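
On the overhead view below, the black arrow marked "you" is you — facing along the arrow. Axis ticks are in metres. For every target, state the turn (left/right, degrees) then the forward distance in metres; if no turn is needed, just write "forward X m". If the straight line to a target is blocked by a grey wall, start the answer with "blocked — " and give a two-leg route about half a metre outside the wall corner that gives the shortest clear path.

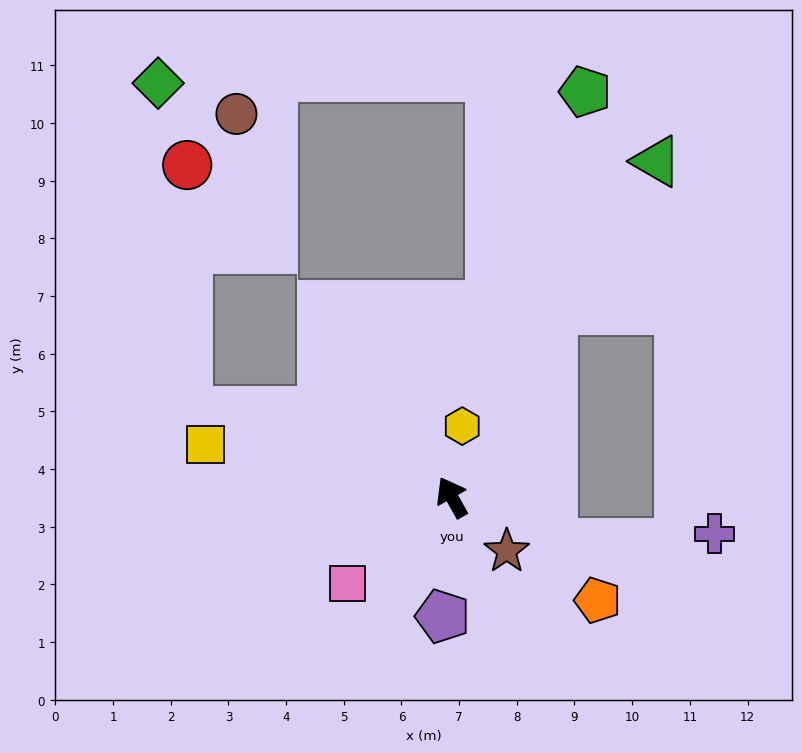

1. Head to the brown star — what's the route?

turn right 164°, forward 1.3 m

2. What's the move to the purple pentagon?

turn left 146°, forward 2.1 m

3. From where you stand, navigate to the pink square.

turn left 101°, forward 2.3 m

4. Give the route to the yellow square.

turn left 49°, forward 4.4 m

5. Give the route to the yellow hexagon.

turn right 38°, forward 1.2 m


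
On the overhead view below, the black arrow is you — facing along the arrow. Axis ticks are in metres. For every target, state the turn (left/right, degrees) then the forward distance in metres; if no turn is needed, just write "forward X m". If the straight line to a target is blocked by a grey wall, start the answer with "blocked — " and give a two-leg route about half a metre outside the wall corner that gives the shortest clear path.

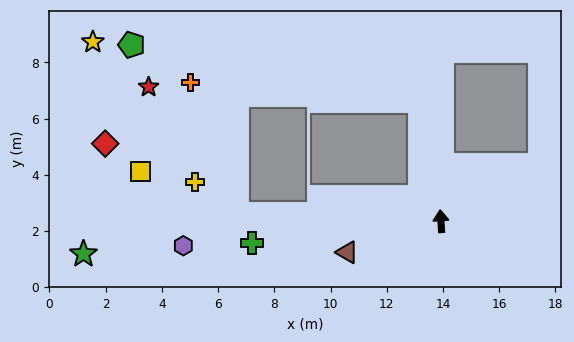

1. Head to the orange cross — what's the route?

blocked — turn left 84°, forward 7.2 m, then turn right 68°, forward 5.0 m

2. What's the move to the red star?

blocked — turn left 84°, forward 7.2 m, then turn right 53°, forward 5.5 m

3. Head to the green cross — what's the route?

turn left 93°, forward 6.8 m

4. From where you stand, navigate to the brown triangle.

turn left 105°, forward 3.5 m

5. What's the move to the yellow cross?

blocked — turn left 84°, forward 7.2 m, then turn right 34°, forward 1.9 m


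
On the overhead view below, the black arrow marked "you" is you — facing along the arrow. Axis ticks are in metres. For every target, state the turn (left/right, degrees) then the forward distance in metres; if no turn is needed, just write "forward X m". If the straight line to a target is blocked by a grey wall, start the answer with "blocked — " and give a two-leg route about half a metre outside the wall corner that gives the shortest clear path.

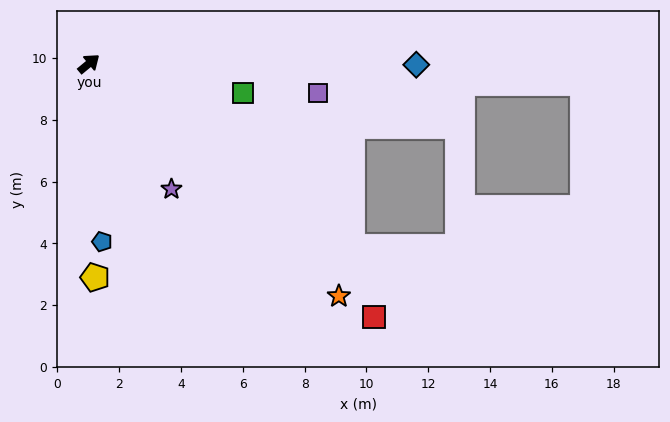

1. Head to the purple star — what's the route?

turn right 96°, forward 4.9 m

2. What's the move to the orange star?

turn right 83°, forward 11.1 m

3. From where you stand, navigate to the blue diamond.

turn right 40°, forward 10.6 m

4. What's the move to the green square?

turn right 50°, forward 5.1 m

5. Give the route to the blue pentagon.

turn right 125°, forward 5.8 m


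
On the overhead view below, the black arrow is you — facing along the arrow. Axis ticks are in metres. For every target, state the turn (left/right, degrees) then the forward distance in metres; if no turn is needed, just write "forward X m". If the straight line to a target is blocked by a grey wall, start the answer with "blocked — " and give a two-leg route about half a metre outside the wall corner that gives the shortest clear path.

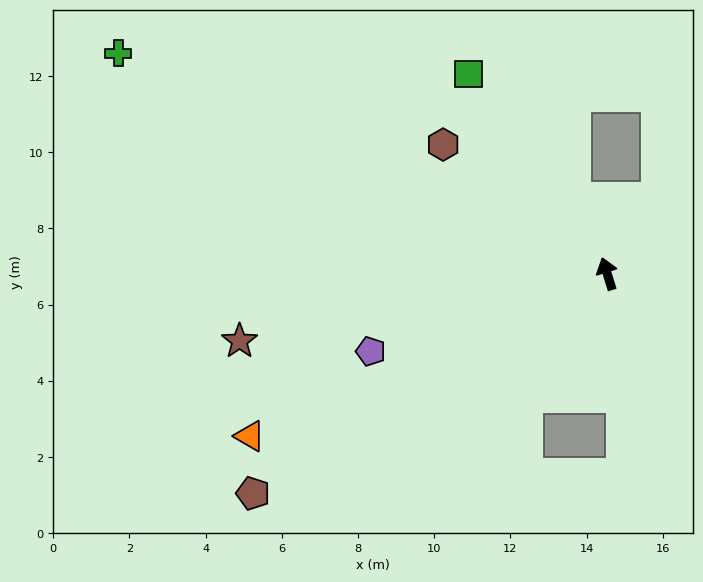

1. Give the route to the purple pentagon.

turn left 91°, forward 6.5 m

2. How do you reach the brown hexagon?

turn left 34°, forward 5.5 m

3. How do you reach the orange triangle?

turn left 97°, forward 10.3 m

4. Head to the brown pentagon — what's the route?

turn left 105°, forward 10.9 m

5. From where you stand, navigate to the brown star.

turn left 83°, forward 9.8 m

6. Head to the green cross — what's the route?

turn left 48°, forward 14.1 m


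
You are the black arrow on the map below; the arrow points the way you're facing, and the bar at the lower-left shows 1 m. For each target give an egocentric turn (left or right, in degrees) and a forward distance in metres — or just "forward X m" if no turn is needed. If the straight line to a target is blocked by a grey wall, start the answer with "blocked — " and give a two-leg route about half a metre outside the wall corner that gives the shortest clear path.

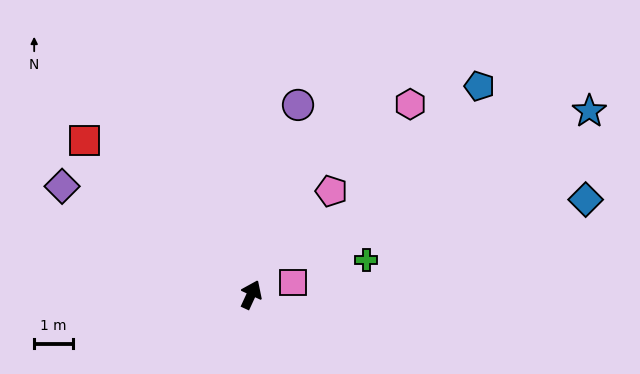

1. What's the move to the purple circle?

turn left 11°, forward 5.1 m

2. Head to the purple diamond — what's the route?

turn left 85°, forward 5.6 m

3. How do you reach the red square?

turn left 72°, forward 5.9 m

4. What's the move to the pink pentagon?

turn right 13°, forward 3.4 m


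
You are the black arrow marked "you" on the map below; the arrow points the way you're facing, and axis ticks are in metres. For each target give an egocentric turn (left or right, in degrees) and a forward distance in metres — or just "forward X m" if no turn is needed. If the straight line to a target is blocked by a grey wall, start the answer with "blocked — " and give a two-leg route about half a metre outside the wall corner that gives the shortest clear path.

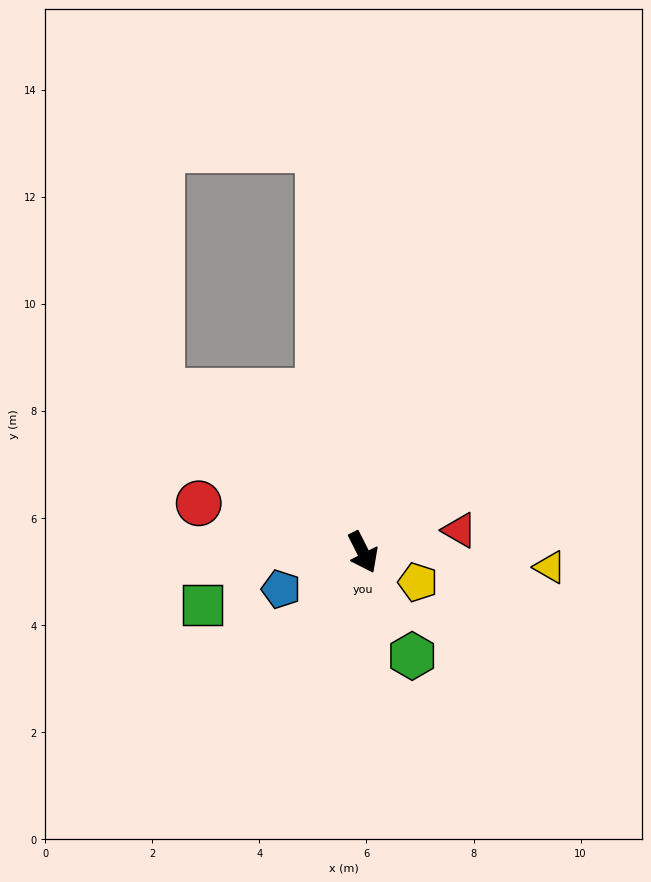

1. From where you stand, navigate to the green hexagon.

forward 2.1 m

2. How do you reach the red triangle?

turn left 76°, forward 1.8 m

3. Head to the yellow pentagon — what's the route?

turn left 35°, forward 1.2 m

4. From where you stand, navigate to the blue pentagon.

turn right 93°, forward 1.7 m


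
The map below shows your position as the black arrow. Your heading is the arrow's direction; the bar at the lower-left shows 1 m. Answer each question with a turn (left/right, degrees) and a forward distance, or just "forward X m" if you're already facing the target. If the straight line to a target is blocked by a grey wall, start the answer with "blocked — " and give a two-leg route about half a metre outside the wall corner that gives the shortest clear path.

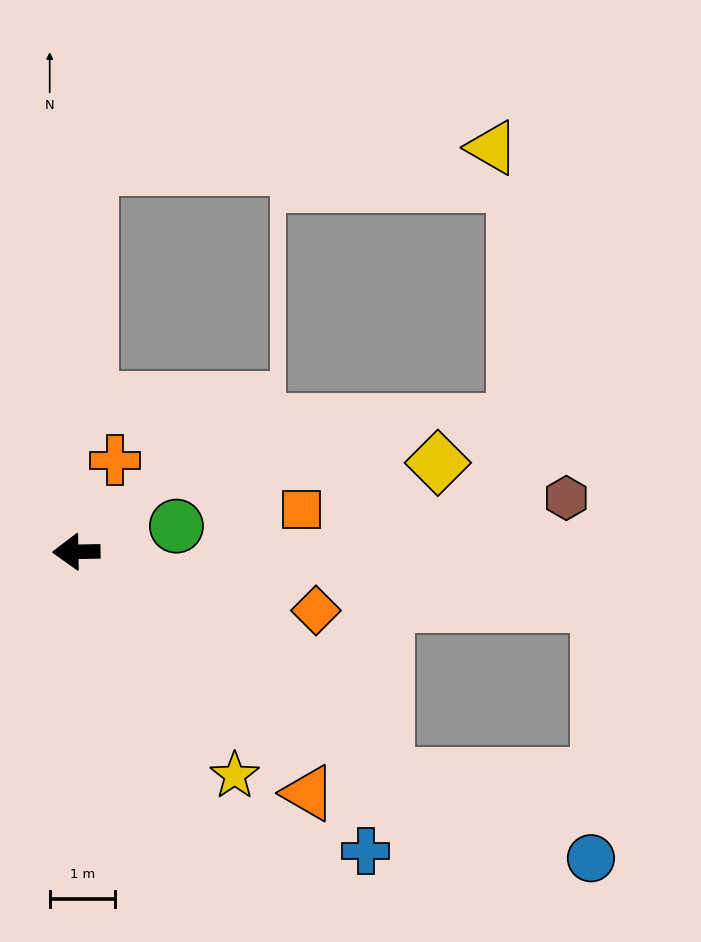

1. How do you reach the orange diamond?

turn left 165°, forward 3.8 m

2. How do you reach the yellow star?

turn left 124°, forward 4.2 m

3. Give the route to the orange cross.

turn right 114°, forward 1.5 m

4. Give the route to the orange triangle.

turn left 133°, forward 5.1 m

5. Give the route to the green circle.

turn right 167°, forward 1.6 m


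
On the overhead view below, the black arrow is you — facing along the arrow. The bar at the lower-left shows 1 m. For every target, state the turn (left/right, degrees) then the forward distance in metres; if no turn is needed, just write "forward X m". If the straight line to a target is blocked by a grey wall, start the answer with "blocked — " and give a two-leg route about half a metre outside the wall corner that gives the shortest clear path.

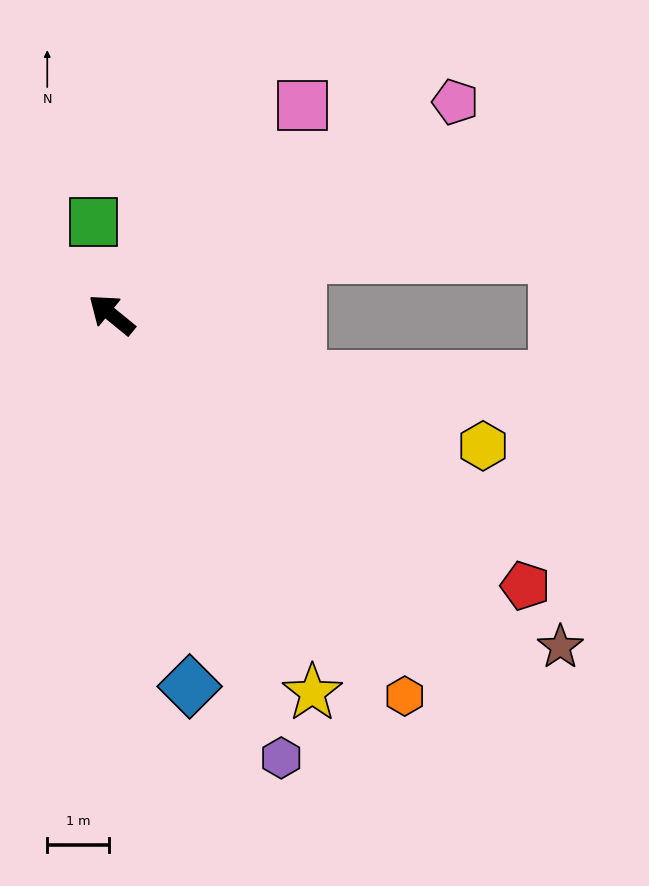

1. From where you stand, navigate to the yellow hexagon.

turn right 160°, forward 6.4 m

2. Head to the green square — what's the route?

turn right 40°, forward 1.5 m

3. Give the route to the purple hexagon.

turn left 150°, forward 7.7 m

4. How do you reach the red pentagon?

turn right 174°, forward 8.0 m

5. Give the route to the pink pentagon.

turn right 109°, forward 6.6 m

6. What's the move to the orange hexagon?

turn left 167°, forward 7.8 m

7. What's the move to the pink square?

turn right 93°, forward 4.6 m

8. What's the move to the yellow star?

turn left 157°, forward 6.9 m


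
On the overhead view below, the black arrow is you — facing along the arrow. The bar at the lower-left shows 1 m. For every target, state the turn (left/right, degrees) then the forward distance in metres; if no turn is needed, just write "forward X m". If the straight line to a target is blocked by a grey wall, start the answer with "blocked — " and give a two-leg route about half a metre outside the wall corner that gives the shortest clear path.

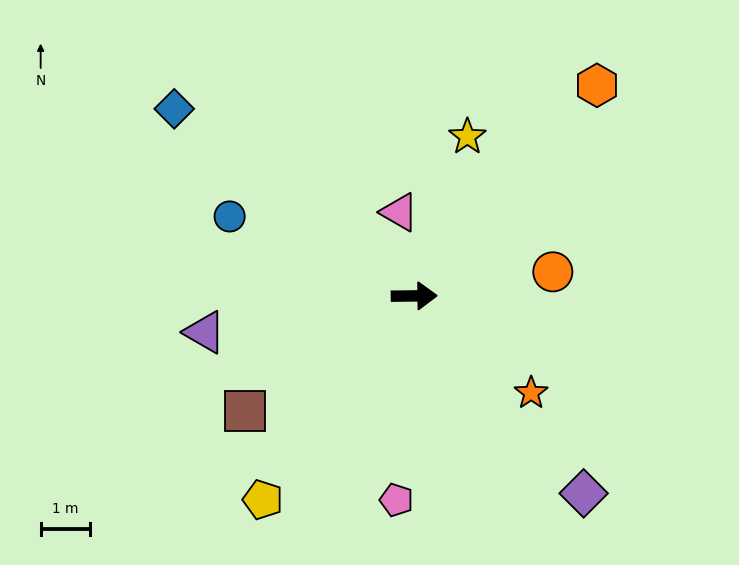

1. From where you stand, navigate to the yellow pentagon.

turn right 127°, forward 5.1 m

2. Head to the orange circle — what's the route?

turn left 9°, forward 2.8 m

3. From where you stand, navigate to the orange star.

turn right 40°, forward 3.1 m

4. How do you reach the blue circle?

turn left 156°, forward 4.1 m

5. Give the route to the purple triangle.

turn right 171°, forward 4.3 m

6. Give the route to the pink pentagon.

turn right 96°, forward 4.1 m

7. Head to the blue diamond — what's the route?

turn left 141°, forward 6.1 m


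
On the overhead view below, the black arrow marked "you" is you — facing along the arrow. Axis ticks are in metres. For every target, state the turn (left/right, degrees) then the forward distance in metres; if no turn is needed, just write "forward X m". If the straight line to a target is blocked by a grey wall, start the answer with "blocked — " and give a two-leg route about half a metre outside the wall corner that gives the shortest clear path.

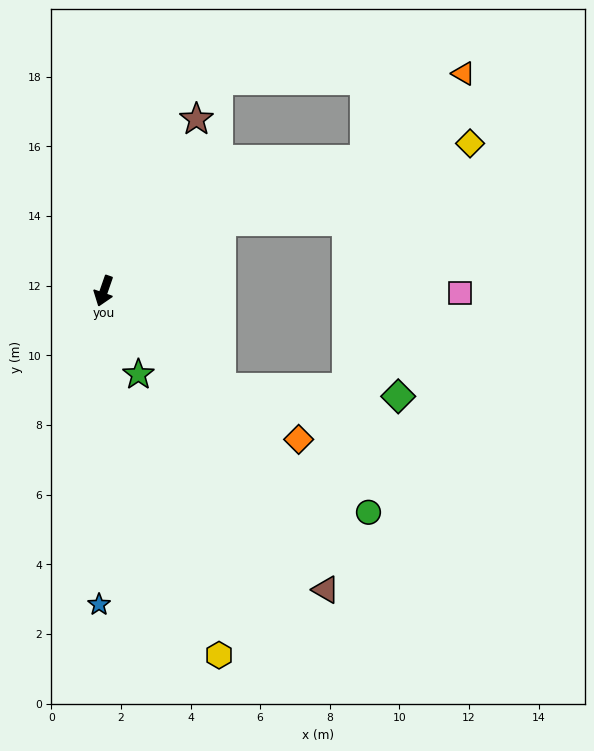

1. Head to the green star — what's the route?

turn left 42°, forward 2.6 m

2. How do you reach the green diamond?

blocked — turn left 70°, forward 4.4 m, then turn left 36°, forward 5.1 m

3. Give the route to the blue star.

turn left 18°, forward 9.0 m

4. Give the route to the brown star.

turn left 171°, forward 5.6 m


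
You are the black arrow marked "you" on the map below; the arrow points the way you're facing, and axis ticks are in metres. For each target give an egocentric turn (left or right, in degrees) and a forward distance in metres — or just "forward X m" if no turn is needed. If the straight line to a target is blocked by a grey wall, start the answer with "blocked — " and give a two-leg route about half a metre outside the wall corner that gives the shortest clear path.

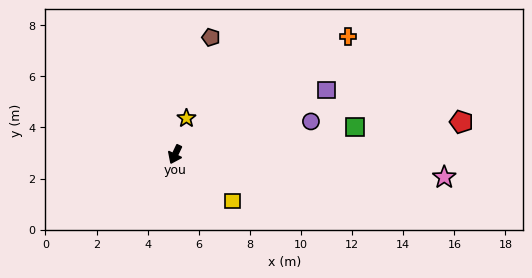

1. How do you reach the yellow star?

turn right 172°, forward 1.5 m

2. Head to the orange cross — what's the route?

turn left 150°, forward 8.2 m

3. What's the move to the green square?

turn left 124°, forward 7.1 m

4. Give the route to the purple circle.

turn left 129°, forward 5.5 m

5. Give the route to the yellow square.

turn left 76°, forward 2.9 m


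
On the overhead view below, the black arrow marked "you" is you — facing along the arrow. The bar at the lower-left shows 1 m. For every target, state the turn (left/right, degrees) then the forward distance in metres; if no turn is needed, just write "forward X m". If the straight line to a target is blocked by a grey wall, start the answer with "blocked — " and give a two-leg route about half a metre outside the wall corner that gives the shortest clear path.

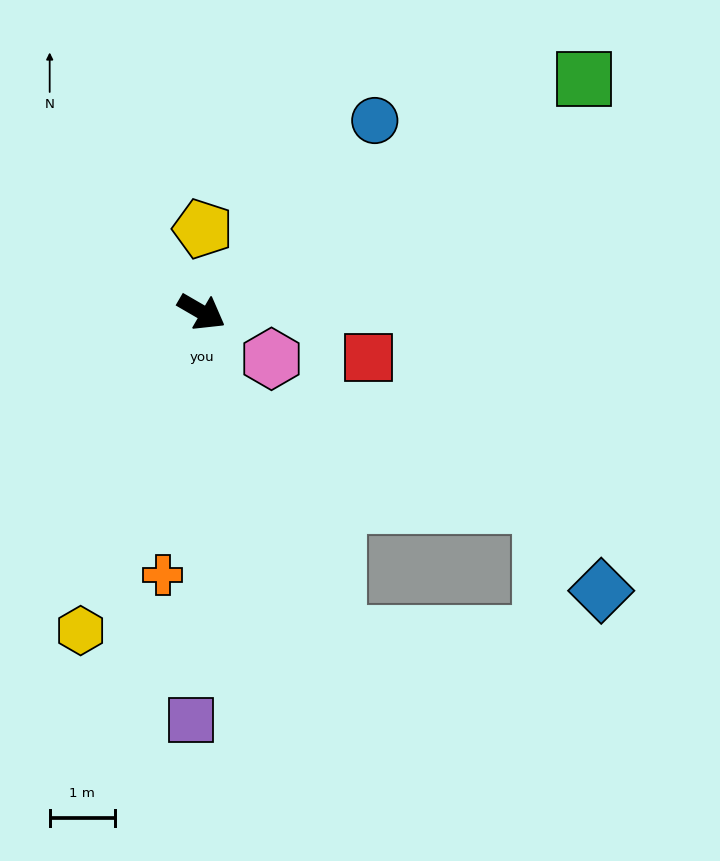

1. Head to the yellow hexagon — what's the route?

turn right 81°, forward 5.2 m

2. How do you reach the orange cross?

turn right 68°, forward 4.1 m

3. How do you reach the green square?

turn left 61°, forward 6.9 m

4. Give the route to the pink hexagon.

turn right 4°, forward 1.3 m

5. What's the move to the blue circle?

turn left 78°, forward 4.0 m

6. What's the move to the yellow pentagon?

turn left 119°, forward 1.3 m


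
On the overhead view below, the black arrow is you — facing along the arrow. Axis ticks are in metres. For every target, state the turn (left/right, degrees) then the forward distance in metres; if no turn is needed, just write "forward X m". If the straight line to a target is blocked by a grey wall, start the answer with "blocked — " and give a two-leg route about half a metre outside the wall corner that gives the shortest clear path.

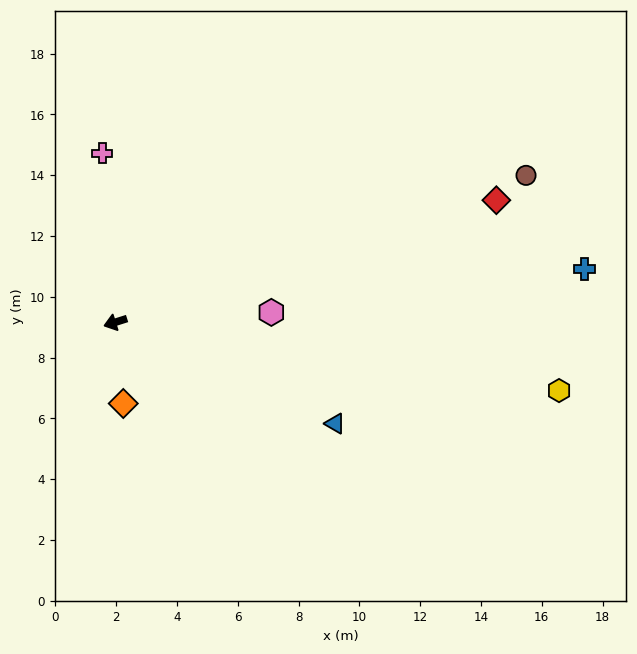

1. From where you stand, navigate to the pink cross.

turn right 103°, forward 5.6 m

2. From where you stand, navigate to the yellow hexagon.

turn left 154°, forward 14.8 m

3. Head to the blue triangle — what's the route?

turn left 138°, forward 8.0 m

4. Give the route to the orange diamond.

turn left 78°, forward 2.7 m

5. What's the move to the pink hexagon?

turn left 166°, forward 5.1 m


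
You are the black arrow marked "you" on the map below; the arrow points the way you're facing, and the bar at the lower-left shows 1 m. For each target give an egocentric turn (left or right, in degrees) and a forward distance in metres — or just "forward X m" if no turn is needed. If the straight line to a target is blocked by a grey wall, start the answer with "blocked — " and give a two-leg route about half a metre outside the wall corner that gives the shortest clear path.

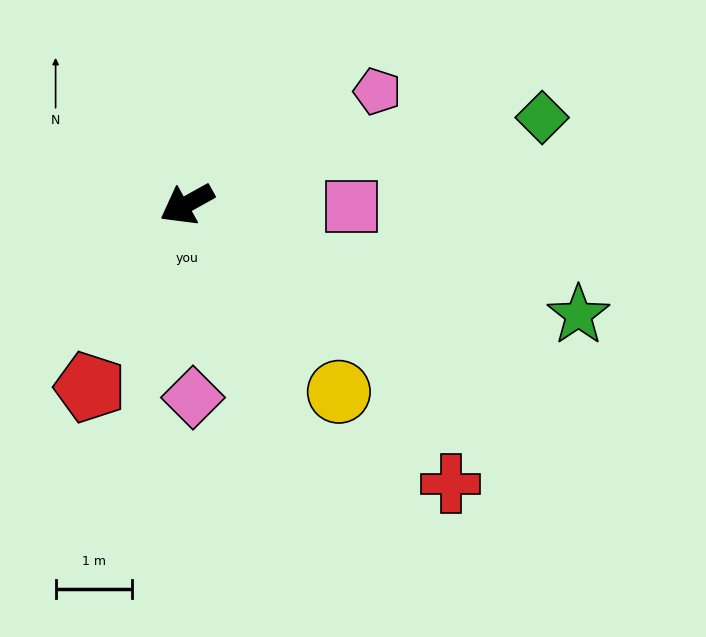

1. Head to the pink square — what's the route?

turn left 150°, forward 2.2 m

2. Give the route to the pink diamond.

turn left 63°, forward 2.5 m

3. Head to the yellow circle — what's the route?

turn left 100°, forward 3.2 m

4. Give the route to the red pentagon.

turn left 33°, forward 2.7 m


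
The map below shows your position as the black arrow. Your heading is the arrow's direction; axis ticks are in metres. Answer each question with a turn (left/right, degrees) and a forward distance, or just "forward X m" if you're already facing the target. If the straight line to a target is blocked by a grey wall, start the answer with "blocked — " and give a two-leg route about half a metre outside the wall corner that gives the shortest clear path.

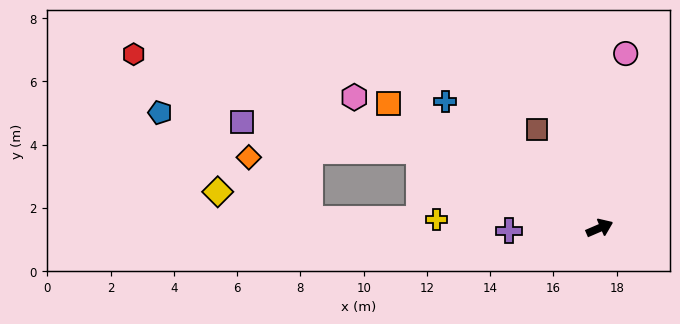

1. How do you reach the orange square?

turn left 126°, forward 7.7 m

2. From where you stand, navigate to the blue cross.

turn left 117°, forward 6.3 m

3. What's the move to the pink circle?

turn left 58°, forward 5.6 m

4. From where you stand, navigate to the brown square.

turn left 99°, forward 3.7 m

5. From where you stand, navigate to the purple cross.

turn left 158°, forward 2.9 m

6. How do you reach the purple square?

blocked — turn left 133°, forward 6.2 m, then turn left 14°, forward 5.7 m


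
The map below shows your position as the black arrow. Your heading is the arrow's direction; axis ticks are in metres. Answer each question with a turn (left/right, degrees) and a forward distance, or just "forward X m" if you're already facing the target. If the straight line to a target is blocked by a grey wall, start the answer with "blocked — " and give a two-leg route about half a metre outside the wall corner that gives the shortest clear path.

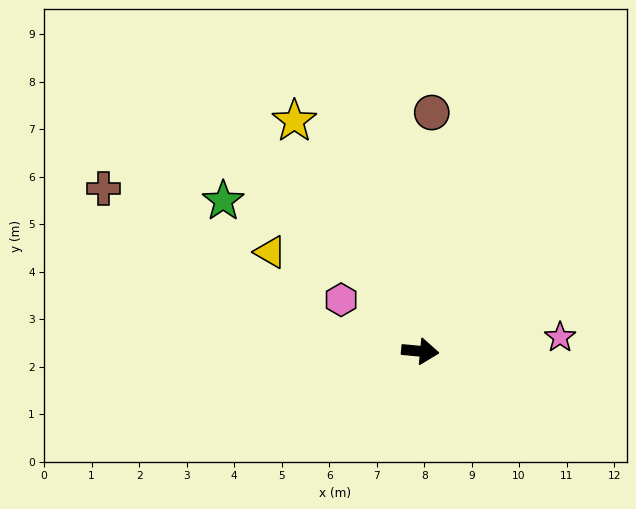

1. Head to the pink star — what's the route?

turn left 11°, forward 3.0 m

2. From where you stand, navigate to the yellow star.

turn left 124°, forward 5.5 m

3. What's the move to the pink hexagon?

turn left 152°, forward 2.0 m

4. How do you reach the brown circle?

turn left 93°, forward 5.0 m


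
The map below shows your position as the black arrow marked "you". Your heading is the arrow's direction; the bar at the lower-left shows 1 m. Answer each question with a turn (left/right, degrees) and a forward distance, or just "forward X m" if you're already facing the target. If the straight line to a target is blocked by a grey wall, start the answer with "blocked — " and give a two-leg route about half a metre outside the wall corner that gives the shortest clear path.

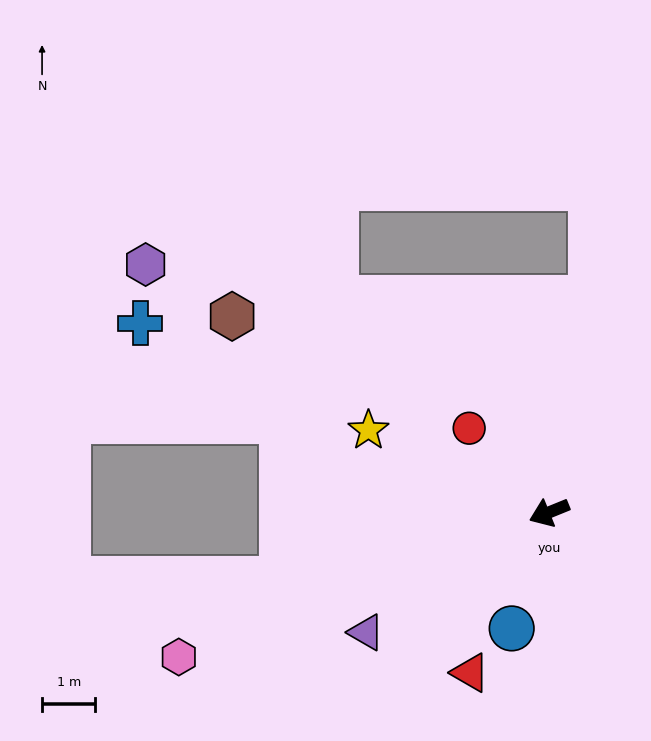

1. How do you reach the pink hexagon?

forward 7.5 m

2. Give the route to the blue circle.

turn left 50°, forward 2.3 m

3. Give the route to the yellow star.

turn right 47°, forward 3.7 m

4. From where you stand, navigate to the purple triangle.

turn left 11°, forward 4.1 m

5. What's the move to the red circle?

turn right 69°, forward 2.2 m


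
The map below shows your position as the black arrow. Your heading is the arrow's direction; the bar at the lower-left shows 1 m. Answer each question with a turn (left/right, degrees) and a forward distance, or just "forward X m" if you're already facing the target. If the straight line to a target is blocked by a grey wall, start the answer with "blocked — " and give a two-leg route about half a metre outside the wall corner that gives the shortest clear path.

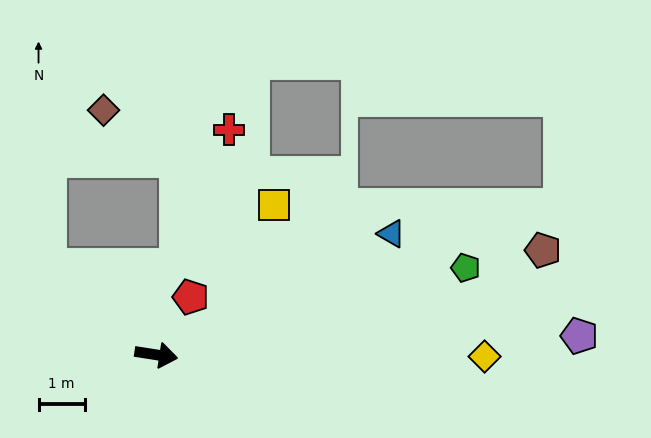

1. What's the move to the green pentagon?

turn left 25°, forward 7.0 m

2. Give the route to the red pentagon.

turn left 68°, forward 1.5 m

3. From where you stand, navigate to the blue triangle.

turn left 36°, forward 5.8 m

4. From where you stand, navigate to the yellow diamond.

turn left 9°, forward 7.1 m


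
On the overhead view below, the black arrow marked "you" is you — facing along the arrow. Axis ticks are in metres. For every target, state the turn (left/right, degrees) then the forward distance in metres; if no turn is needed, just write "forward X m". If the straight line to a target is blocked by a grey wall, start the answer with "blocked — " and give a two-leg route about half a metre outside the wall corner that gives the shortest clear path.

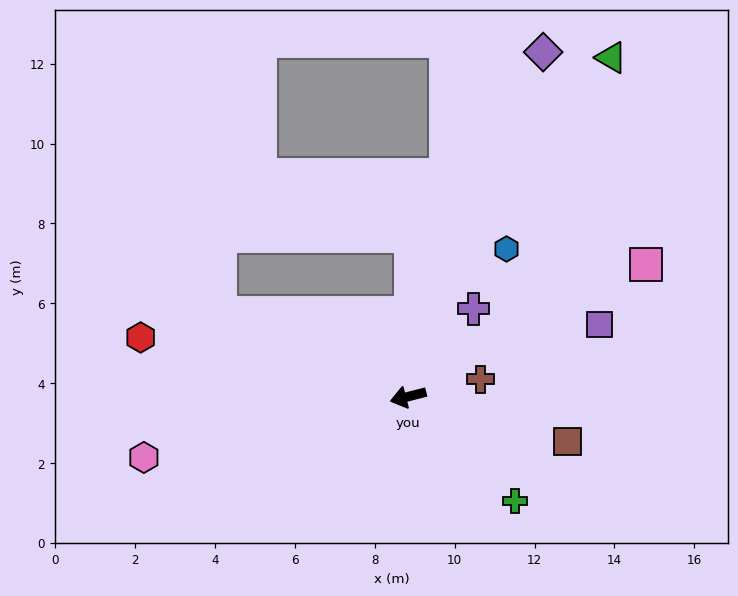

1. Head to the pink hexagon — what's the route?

forward 6.8 m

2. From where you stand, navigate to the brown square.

turn left 150°, forward 4.1 m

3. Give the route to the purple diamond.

turn right 126°, forward 9.3 m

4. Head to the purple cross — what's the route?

turn right 141°, forward 2.7 m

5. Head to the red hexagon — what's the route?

turn right 27°, forward 6.9 m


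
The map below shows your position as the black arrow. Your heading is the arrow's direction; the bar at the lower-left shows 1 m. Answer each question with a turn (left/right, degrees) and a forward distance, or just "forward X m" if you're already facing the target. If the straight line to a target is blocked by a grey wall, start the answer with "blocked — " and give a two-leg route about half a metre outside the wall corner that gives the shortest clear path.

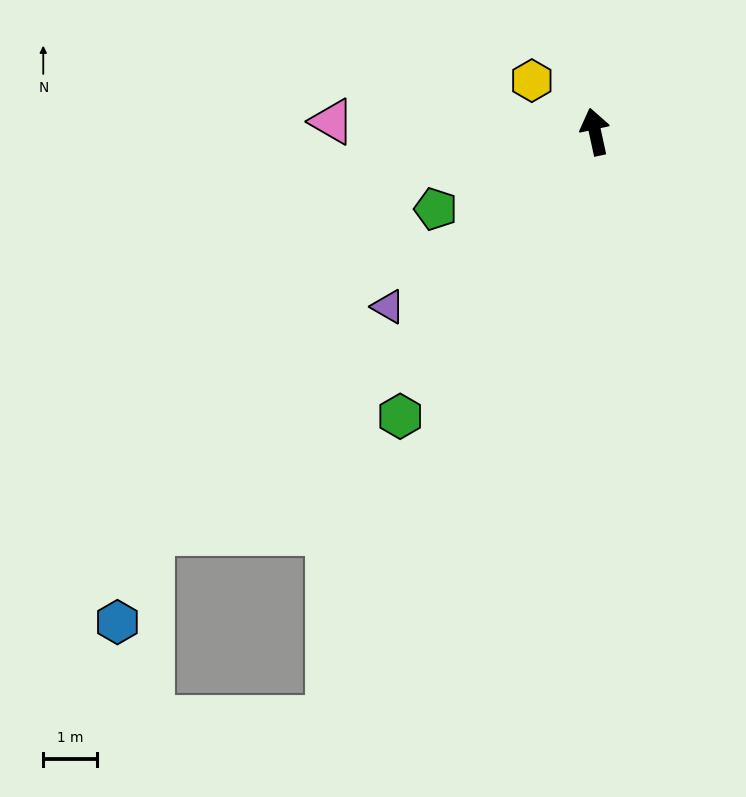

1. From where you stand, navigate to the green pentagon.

turn left 104°, forward 3.3 m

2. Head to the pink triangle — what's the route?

turn left 76°, forward 4.9 m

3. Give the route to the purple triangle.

turn left 118°, forward 5.0 m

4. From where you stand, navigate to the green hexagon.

turn left 133°, forward 6.4 m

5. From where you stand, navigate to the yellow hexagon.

turn left 39°, forward 1.5 m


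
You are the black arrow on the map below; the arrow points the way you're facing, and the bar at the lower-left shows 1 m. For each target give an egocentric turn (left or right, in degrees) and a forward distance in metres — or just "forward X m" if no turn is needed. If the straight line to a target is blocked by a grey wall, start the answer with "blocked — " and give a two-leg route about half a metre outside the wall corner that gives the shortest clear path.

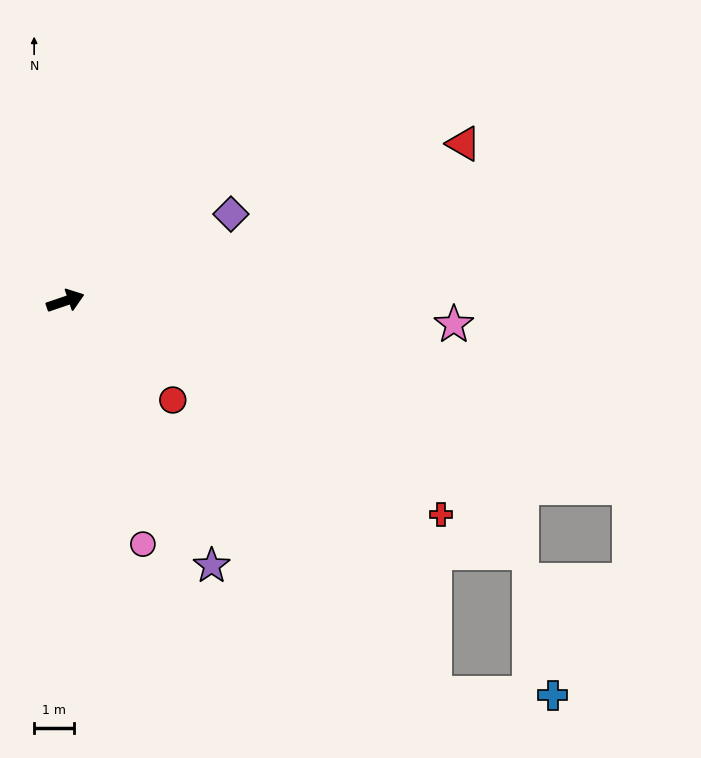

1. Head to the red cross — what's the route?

turn right 48°, forward 10.7 m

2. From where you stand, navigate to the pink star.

turn right 22°, forward 9.7 m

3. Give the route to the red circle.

turn right 61°, forward 3.6 m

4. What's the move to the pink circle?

turn right 91°, forward 6.3 m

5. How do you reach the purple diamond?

turn left 9°, forward 4.6 m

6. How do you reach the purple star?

turn right 80°, forward 7.5 m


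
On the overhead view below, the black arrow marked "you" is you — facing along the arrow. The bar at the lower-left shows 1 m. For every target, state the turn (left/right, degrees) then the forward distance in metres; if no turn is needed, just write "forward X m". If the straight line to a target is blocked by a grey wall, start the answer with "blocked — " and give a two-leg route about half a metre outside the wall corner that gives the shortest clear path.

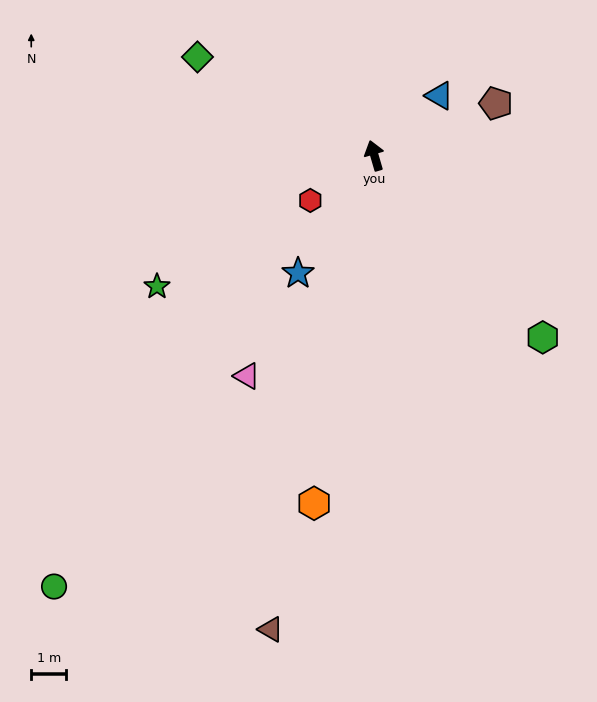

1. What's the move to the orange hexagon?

turn left 154°, forward 10.0 m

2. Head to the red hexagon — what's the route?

turn left 109°, forward 2.2 m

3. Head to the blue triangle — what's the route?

turn right 64°, forward 2.5 m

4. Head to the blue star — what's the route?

turn left 131°, forward 4.0 m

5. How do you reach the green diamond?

turn left 45°, forward 5.7 m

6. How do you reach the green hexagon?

turn right 153°, forward 7.0 m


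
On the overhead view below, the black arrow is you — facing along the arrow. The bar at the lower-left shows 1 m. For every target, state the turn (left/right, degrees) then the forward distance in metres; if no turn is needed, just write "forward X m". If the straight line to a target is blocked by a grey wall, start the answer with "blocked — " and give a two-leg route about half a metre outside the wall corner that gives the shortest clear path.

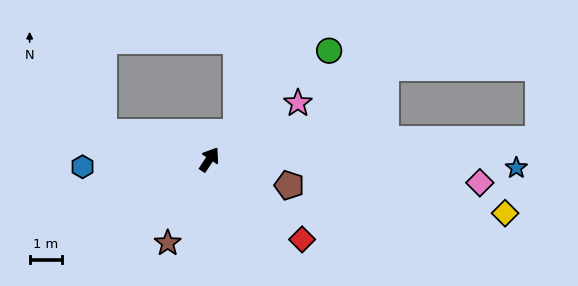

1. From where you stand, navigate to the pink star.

turn right 24°, forward 3.3 m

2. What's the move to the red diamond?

turn right 97°, forward 3.8 m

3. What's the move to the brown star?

turn right 173°, forward 2.9 m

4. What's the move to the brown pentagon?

turn right 74°, forward 2.6 m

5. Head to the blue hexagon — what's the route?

turn left 127°, forward 4.0 m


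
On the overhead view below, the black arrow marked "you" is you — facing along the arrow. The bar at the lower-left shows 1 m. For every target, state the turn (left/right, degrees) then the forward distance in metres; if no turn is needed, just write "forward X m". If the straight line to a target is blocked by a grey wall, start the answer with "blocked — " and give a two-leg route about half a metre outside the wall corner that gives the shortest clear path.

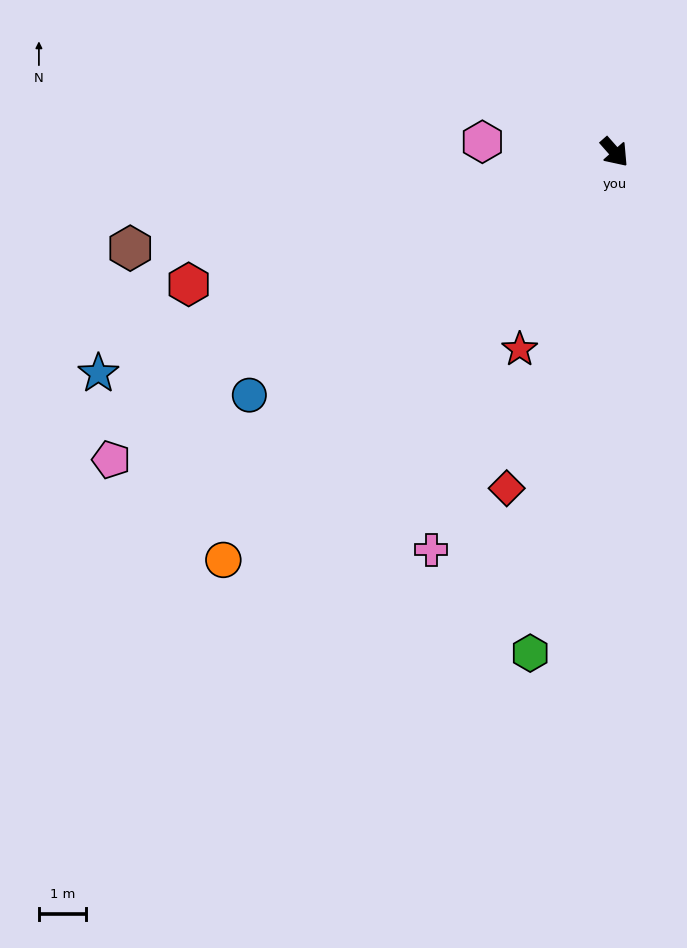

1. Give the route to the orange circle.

turn right 85°, forward 11.9 m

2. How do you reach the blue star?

turn right 108°, forward 11.8 m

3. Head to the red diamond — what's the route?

turn right 59°, forward 7.4 m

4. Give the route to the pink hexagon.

turn right 136°, forward 2.8 m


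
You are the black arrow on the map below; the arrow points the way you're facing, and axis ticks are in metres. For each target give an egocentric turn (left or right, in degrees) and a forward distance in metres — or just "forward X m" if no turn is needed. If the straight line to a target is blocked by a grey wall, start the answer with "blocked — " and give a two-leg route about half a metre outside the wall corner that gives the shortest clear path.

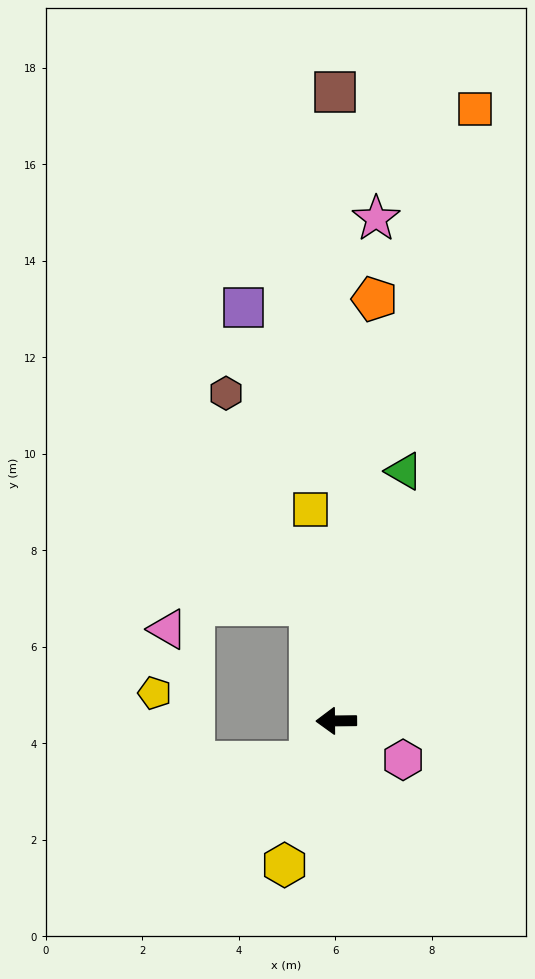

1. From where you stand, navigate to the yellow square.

turn right 84°, forward 4.4 m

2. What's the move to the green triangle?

turn right 106°, forward 5.4 m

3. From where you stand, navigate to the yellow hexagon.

turn left 70°, forward 3.2 m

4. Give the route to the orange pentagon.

turn right 96°, forward 8.8 m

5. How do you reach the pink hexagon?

turn left 149°, forward 1.6 m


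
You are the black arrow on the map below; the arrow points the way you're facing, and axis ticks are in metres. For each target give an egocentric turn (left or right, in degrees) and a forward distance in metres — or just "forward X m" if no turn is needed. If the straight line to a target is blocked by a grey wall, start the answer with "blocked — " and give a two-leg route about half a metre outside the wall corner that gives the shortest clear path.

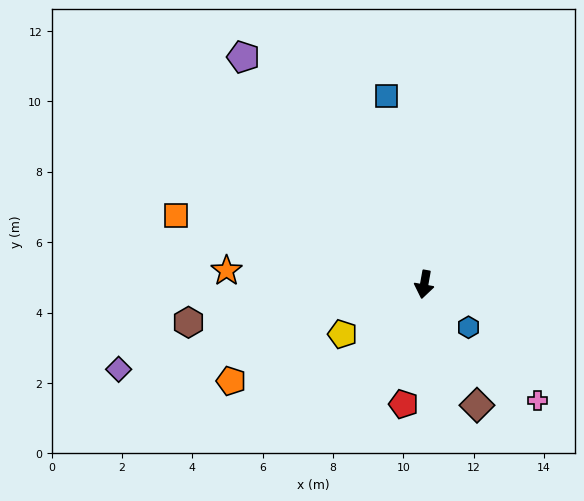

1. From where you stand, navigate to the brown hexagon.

turn right 71°, forward 6.8 m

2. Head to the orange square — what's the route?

turn right 95°, forward 7.3 m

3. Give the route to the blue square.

turn right 159°, forward 5.5 m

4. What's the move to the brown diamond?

turn left 34°, forward 3.7 m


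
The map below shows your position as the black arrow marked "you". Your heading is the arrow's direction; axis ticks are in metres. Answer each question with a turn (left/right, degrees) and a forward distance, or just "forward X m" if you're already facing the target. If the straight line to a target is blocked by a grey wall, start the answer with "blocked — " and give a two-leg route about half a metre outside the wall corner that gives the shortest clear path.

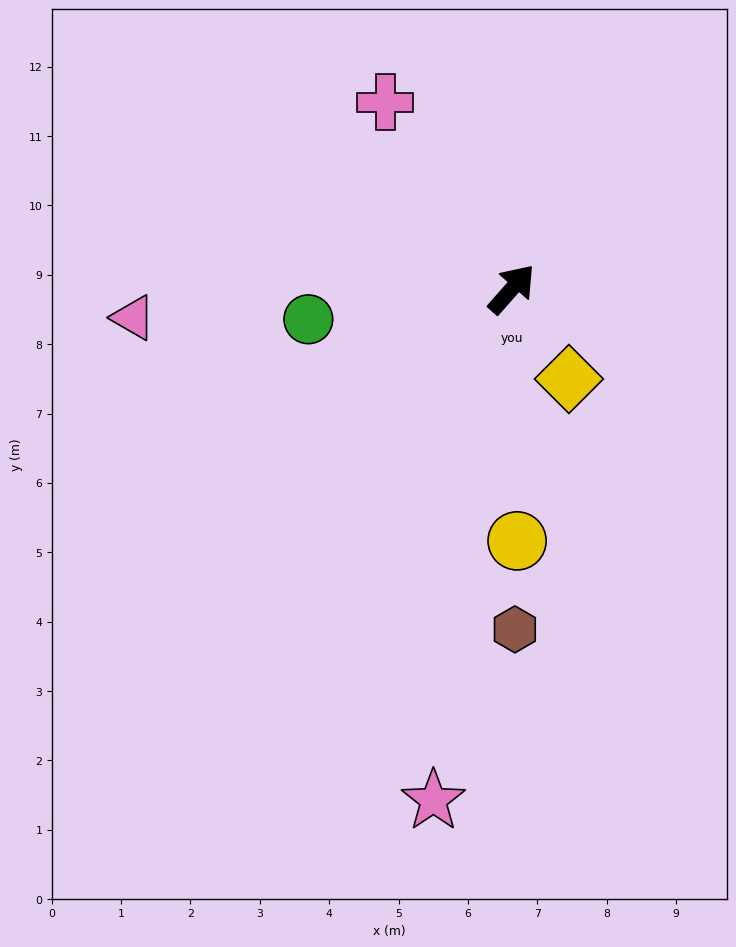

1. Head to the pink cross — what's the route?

turn left 76°, forward 3.3 m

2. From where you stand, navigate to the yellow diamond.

turn right 106°, forward 1.5 m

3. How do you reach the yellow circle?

turn right 137°, forward 3.6 m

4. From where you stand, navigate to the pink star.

turn right 147°, forward 7.5 m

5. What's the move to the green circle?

turn left 140°, forward 3.0 m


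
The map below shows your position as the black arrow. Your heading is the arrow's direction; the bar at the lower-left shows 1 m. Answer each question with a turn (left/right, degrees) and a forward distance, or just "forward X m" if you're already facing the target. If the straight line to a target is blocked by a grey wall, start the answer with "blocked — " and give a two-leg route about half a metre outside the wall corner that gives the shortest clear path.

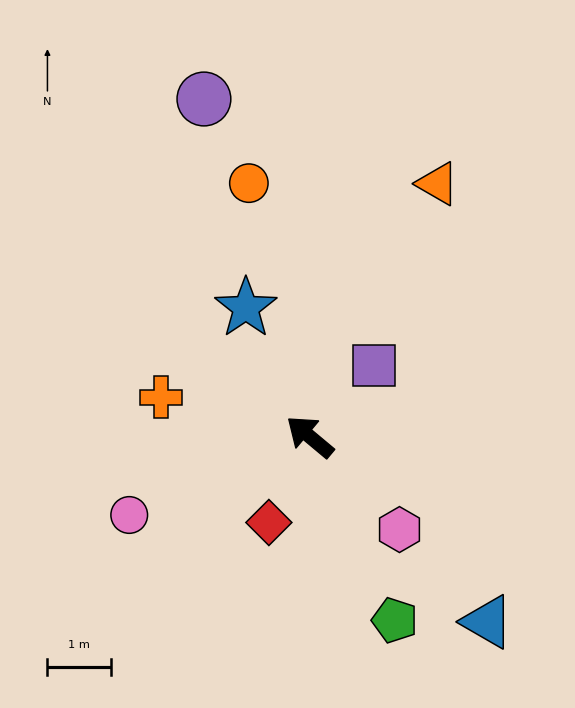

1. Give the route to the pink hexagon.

turn left 174°, forward 2.0 m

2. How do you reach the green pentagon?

turn left 155°, forward 3.2 m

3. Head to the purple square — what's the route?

turn right 92°, forward 1.5 m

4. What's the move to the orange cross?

turn left 25°, forward 2.4 m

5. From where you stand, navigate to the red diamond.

turn left 104°, forward 1.5 m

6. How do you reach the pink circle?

turn left 63°, forward 3.1 m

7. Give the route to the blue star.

turn right 24°, forward 2.2 m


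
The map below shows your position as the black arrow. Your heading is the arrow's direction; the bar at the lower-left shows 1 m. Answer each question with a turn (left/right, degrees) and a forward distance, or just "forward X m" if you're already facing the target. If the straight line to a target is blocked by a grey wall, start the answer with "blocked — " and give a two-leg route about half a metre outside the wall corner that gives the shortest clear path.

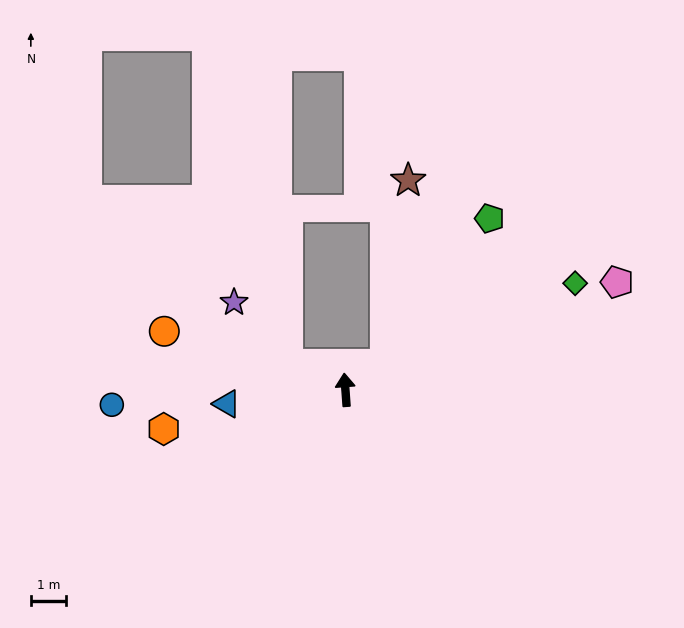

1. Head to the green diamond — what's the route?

turn right 69°, forward 7.2 m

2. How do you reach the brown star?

blocked — turn right 61°, forward 1.4 m, then turn left 50°, forward 5.2 m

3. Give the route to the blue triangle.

turn left 93°, forward 3.4 m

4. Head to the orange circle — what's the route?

turn left 68°, forward 5.4 m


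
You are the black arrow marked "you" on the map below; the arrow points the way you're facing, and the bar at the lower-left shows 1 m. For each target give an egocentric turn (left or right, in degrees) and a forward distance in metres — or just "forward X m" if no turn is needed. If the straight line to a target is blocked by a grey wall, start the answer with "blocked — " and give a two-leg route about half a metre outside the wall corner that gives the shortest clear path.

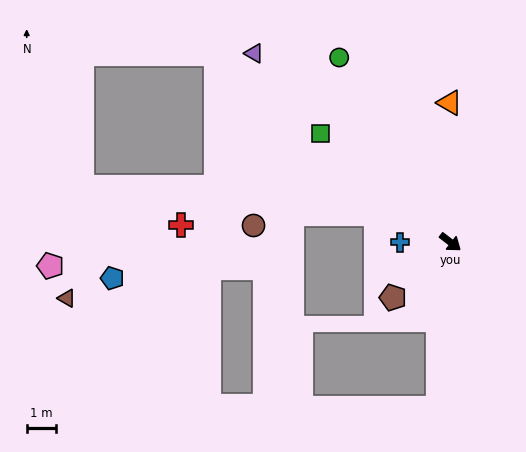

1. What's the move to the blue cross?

turn right 142°, forward 1.7 m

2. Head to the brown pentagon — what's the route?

turn right 98°, forward 2.7 m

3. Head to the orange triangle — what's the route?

turn left 128°, forward 4.8 m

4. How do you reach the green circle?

turn left 159°, forward 7.4 m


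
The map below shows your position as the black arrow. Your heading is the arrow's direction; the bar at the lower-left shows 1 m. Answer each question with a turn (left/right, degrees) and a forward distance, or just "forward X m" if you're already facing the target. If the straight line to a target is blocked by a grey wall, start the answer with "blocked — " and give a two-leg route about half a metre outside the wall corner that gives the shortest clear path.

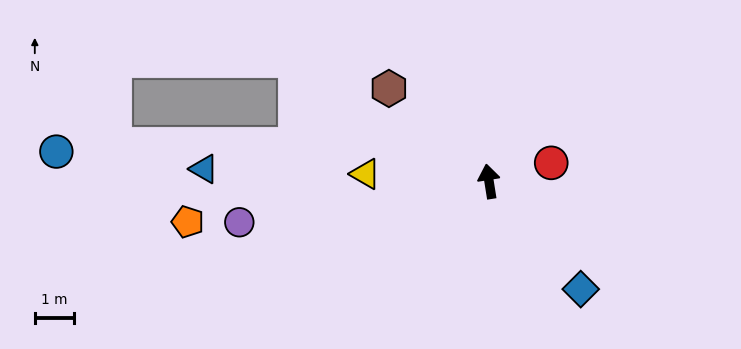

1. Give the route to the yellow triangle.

turn left 78°, forward 3.1 m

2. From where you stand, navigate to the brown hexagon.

turn left 38°, forward 3.4 m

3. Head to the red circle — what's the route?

turn right 83°, forward 1.6 m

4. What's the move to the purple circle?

turn left 90°, forward 6.4 m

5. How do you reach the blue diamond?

turn right 149°, forward 3.6 m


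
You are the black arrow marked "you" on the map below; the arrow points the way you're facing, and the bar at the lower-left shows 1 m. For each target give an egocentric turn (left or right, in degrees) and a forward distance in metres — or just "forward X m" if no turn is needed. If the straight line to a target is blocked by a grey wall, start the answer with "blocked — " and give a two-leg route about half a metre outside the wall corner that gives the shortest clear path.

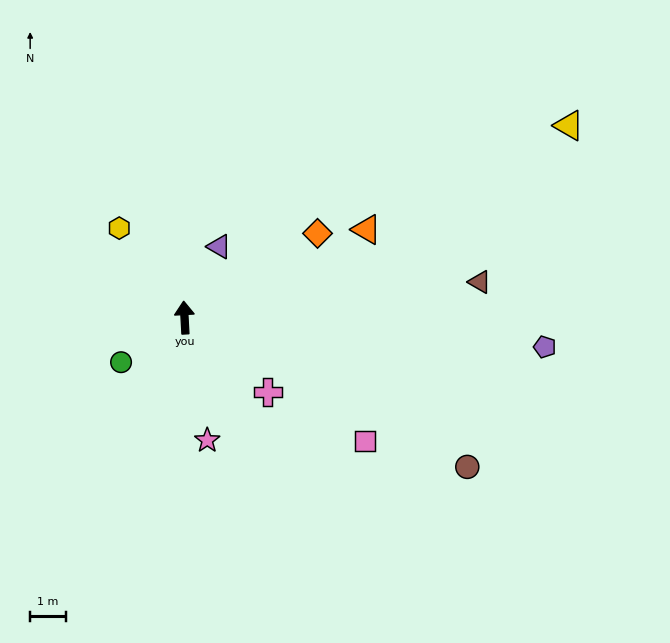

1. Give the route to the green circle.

turn left 122°, forward 2.2 m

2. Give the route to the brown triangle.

turn right 86°, forward 8.4 m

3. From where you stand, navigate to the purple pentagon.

turn right 98°, forward 10.2 m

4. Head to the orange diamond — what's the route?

turn right 61°, forward 4.4 m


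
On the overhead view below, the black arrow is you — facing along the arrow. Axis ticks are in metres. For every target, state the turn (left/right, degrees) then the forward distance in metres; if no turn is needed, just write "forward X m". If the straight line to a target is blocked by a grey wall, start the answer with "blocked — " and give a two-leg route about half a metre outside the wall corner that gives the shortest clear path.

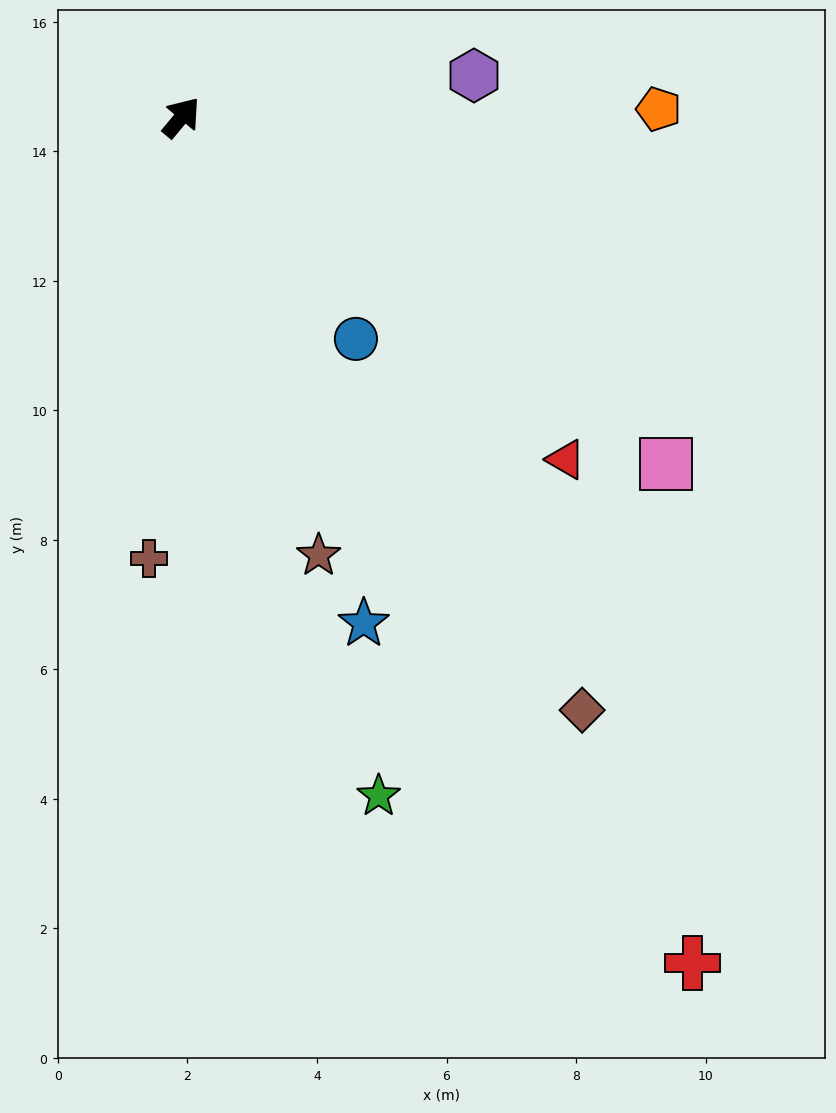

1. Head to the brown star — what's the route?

turn right 123°, forward 7.1 m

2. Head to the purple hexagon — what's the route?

turn right 42°, forward 4.6 m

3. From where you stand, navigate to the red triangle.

turn right 92°, forward 7.9 m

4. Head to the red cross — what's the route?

turn right 109°, forward 15.3 m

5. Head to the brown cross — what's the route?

turn right 145°, forward 6.8 m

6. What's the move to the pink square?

turn right 86°, forward 9.2 m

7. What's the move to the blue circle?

turn right 102°, forward 4.4 m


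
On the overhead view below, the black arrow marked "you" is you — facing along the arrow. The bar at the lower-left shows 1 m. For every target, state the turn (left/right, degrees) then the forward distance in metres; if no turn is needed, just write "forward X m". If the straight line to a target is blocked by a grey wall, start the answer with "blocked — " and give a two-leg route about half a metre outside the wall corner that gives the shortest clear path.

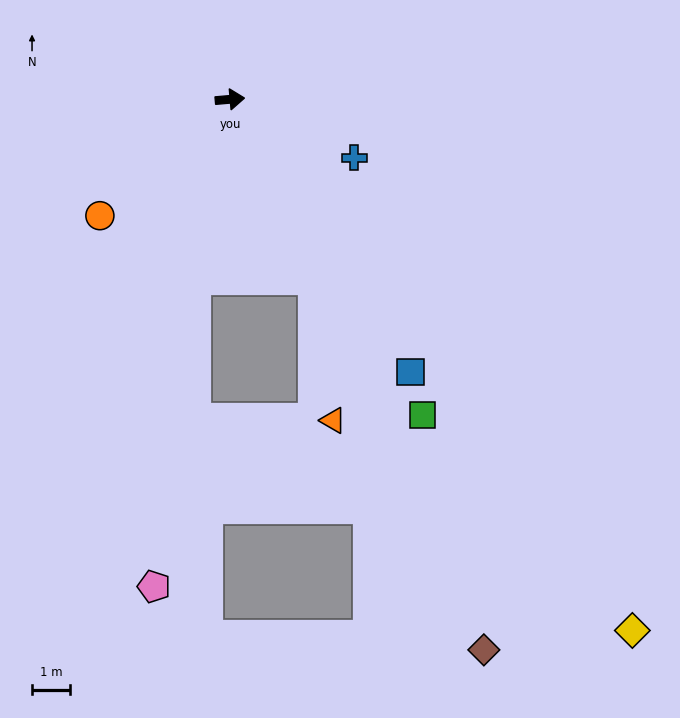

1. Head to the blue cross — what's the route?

turn right 30°, forward 3.6 m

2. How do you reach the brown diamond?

turn right 70°, forward 16.0 m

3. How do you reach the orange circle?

turn right 143°, forward 4.6 m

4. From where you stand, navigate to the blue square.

turn right 61°, forward 8.6 m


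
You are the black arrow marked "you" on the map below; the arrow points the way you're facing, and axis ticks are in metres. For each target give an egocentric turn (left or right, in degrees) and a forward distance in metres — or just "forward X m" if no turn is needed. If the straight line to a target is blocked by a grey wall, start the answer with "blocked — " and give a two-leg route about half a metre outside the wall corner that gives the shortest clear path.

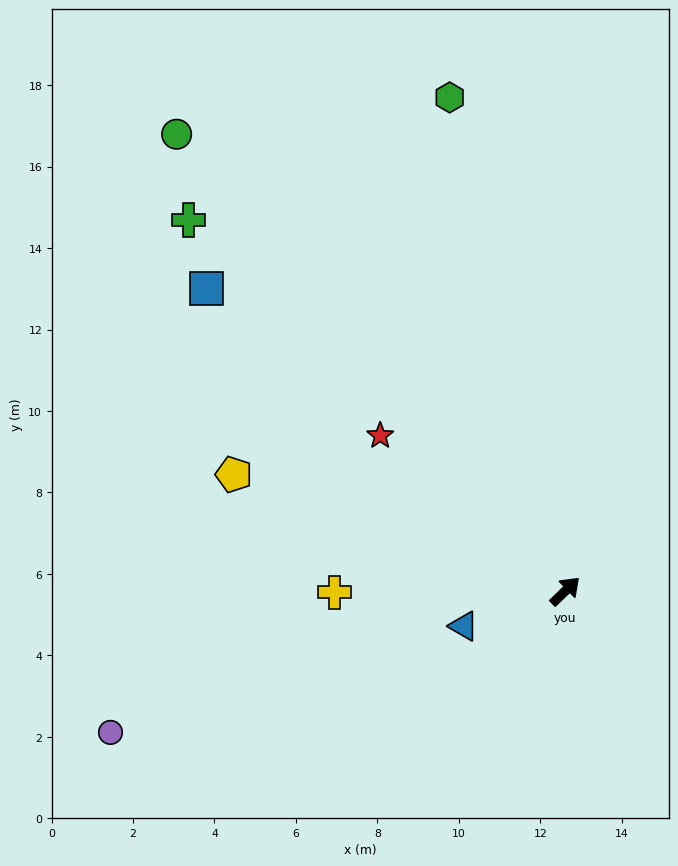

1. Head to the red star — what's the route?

turn left 96°, forward 5.9 m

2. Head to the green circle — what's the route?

turn left 86°, forward 14.7 m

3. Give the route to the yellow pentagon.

turn left 117°, forward 8.6 m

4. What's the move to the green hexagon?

turn left 59°, forward 12.4 m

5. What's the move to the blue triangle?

turn left 155°, forward 2.6 m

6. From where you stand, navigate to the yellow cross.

turn left 136°, forward 5.7 m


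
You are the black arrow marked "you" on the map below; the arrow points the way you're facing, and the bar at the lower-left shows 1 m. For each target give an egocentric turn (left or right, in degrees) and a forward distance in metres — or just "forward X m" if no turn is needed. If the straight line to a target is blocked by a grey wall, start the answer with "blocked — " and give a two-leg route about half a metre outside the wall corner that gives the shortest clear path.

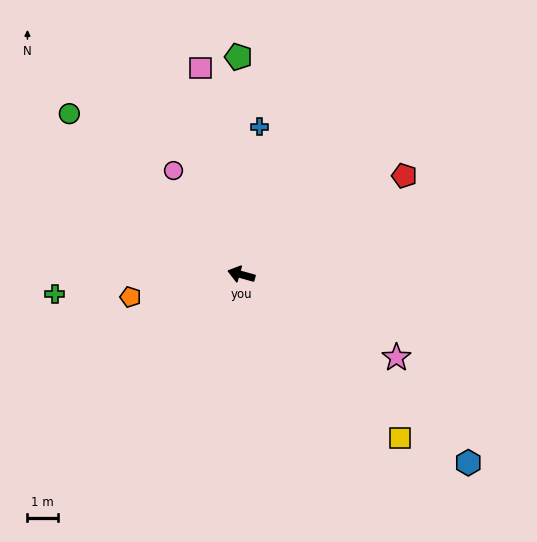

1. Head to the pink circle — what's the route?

turn right 41°, forward 4.1 m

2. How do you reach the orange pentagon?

turn left 27°, forward 3.8 m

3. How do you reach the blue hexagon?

turn left 156°, forward 9.8 m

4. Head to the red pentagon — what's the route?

turn right 133°, forward 6.3 m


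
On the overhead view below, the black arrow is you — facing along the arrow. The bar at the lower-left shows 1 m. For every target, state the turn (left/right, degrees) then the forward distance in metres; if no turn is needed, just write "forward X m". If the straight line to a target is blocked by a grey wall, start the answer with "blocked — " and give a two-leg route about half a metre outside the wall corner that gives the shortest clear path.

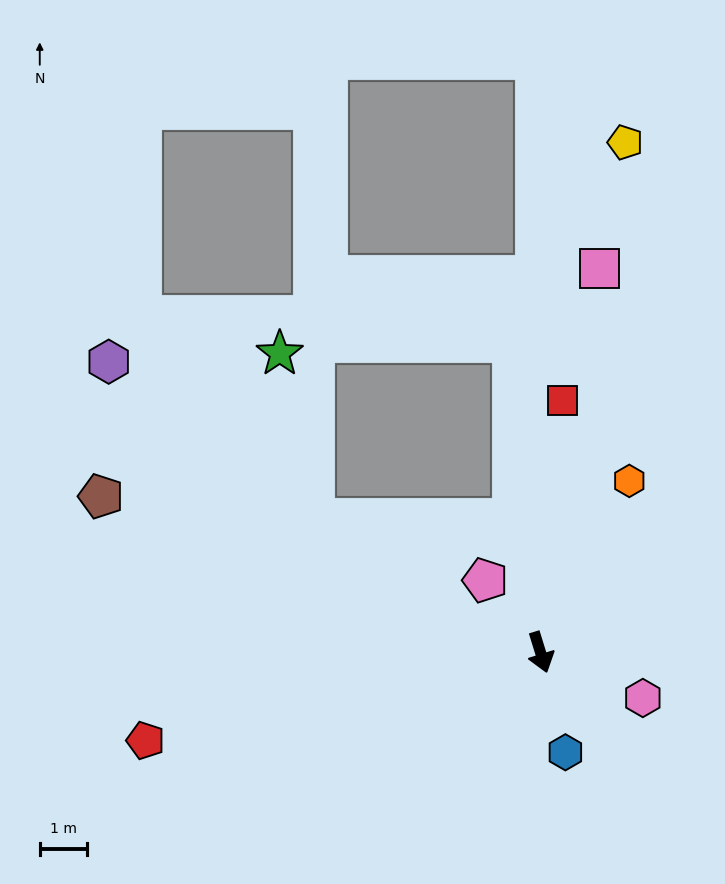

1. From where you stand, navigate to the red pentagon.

turn right 95°, forward 8.5 m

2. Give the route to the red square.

turn left 158°, forward 5.3 m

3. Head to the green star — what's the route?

blocked — turn right 138°, forward 5.5 m, then turn right 47°, forward 3.6 m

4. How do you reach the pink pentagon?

turn right 160°, forward 1.9 m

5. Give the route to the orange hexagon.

turn left 135°, forward 4.1 m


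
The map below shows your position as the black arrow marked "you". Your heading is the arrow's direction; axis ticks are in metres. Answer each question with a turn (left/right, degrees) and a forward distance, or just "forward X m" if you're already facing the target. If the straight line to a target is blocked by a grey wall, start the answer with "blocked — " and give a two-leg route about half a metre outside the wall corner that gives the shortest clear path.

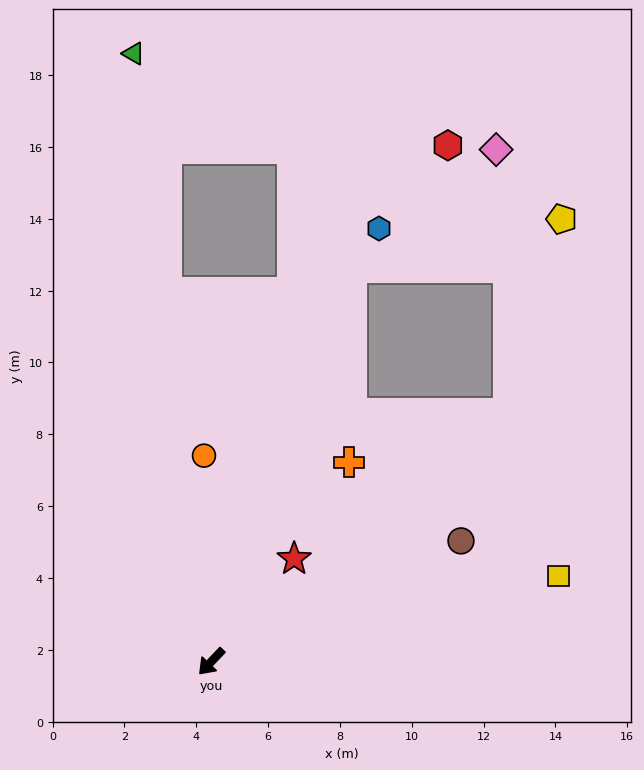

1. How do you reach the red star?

turn right 175°, forward 3.7 m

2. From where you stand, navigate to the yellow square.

turn left 148°, forward 10.0 m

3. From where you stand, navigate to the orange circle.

turn right 134°, forward 5.7 m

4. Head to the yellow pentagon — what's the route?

blocked — turn left 174°, forward 10.8 m, then turn left 34°, forward 5.6 m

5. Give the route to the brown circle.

turn left 159°, forward 7.7 m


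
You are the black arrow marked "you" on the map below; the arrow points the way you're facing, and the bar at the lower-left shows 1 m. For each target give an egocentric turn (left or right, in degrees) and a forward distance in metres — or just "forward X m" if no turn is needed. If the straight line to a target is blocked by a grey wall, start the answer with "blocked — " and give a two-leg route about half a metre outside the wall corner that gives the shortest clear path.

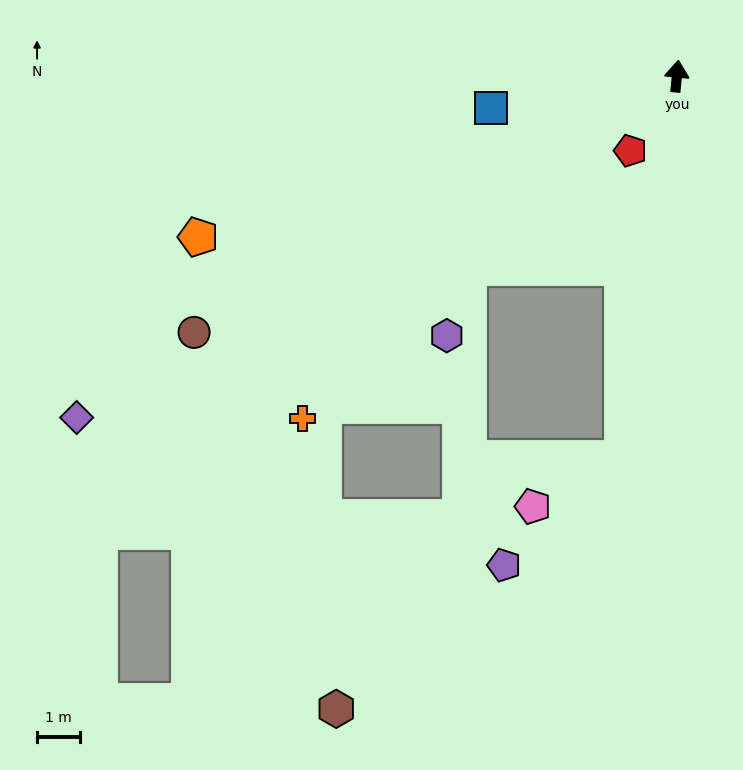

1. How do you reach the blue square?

turn left 105°, forward 4.4 m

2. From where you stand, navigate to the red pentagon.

turn left 154°, forward 2.0 m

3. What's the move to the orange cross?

turn left 138°, forward 11.7 m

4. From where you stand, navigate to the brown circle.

turn left 123°, forward 12.6 m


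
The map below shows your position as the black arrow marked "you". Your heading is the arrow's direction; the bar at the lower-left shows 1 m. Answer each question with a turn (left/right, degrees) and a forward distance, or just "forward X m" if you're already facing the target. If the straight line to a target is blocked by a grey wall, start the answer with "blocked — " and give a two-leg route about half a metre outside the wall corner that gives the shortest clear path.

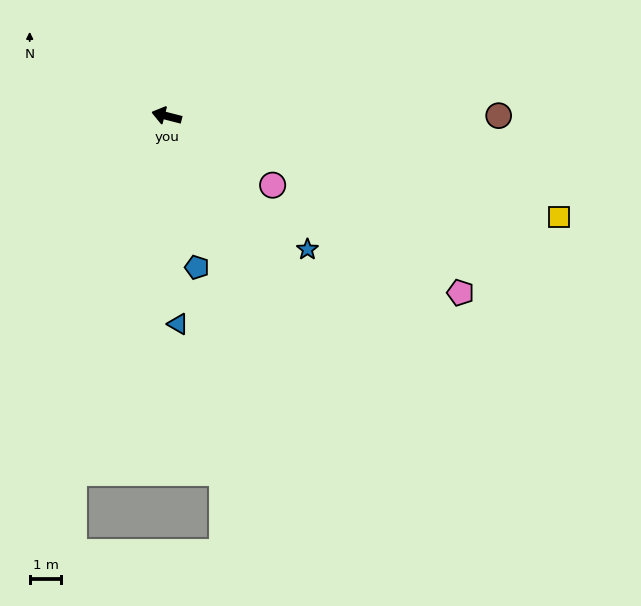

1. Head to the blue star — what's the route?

turn left 151°, forward 6.2 m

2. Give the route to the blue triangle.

turn left 108°, forward 6.6 m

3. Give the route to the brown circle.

turn right 166°, forward 10.5 m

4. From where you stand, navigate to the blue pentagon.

turn left 116°, forward 4.9 m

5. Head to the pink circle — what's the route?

turn left 161°, forward 4.0 m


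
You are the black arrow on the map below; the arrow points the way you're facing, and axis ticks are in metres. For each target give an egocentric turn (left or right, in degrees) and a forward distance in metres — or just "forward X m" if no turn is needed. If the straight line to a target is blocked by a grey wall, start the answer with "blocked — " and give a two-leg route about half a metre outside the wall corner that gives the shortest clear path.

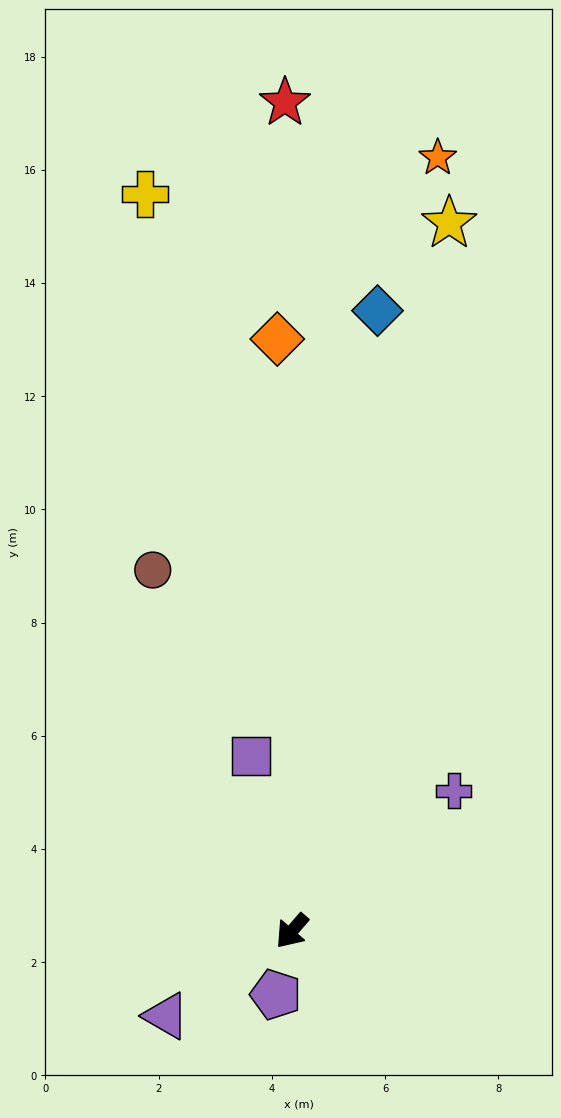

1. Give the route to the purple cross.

turn left 172°, forward 3.8 m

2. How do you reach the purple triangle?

turn right 15°, forward 2.7 m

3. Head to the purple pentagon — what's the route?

turn left 27°, forward 1.2 m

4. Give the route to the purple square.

turn right 126°, forward 3.2 m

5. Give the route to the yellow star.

turn right 152°, forward 12.8 m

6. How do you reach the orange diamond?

turn right 138°, forward 10.5 m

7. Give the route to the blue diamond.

turn right 147°, forward 11.1 m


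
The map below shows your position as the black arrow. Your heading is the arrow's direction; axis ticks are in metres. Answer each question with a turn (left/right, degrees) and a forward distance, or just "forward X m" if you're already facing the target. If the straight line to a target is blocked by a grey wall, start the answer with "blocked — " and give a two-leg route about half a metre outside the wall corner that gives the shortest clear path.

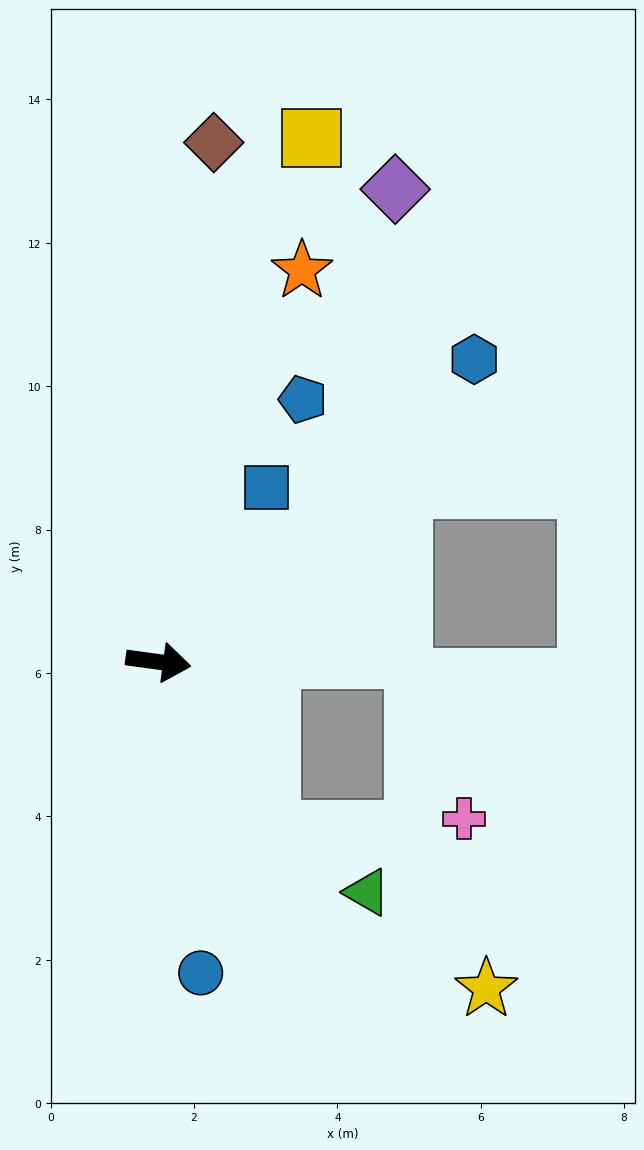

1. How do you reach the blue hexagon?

turn left 51°, forward 6.1 m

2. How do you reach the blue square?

turn left 66°, forward 2.9 m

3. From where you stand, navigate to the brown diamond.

turn left 92°, forward 7.3 m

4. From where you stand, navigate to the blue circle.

turn right 75°, forward 4.4 m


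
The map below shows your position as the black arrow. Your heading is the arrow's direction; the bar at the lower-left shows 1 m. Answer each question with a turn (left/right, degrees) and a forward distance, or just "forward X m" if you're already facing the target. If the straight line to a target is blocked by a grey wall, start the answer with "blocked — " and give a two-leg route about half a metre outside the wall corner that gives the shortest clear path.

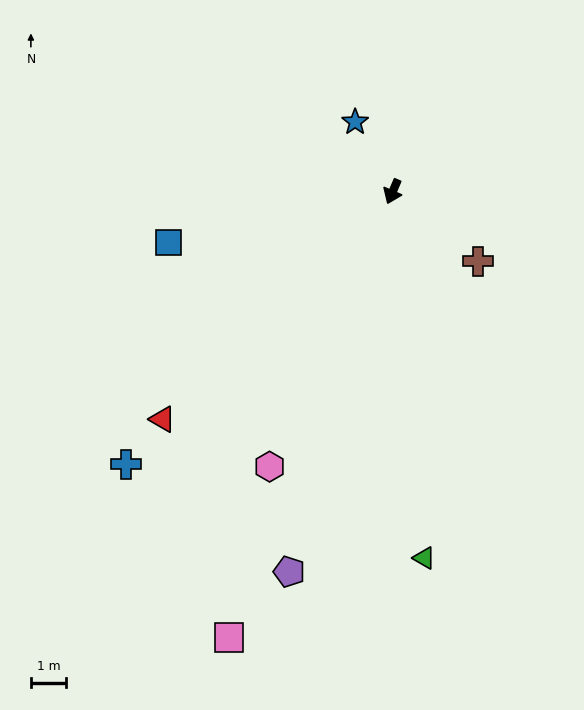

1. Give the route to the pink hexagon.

forward 8.6 m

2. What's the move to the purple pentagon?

turn left 8°, forward 11.2 m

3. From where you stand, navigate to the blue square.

turn right 54°, forward 6.6 m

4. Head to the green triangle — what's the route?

turn left 28°, forward 10.5 m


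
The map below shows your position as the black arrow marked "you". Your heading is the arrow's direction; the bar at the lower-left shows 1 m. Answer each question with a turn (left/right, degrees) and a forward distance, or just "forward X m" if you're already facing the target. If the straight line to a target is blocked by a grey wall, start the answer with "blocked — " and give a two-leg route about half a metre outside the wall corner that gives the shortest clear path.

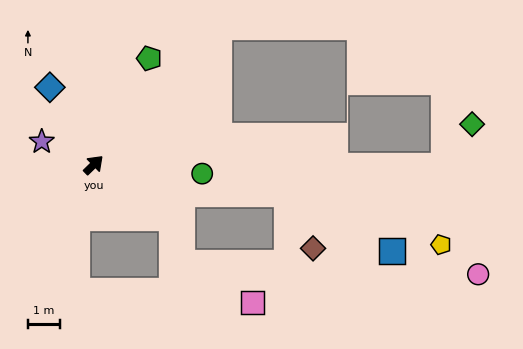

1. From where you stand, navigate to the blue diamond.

turn left 75°, forward 2.8 m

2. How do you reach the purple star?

turn left 112°, forward 1.8 m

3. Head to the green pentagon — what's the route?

turn left 18°, forward 3.8 m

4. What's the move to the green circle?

turn right 49°, forward 3.4 m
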